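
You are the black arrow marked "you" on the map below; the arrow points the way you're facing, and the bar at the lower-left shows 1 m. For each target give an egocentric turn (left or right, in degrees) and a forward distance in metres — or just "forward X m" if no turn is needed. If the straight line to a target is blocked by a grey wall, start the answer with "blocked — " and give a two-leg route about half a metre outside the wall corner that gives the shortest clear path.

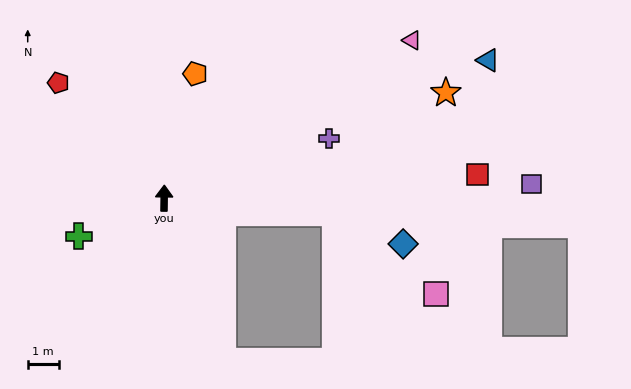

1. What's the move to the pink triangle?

turn right 57°, forward 9.4 m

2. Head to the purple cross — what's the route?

turn right 69°, forward 5.6 m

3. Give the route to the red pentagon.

turn left 43°, forward 5.0 m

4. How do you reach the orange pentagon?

turn right 13°, forward 4.1 m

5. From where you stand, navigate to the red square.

turn right 85°, forward 10.1 m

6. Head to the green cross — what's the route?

turn left 115°, forward 3.0 m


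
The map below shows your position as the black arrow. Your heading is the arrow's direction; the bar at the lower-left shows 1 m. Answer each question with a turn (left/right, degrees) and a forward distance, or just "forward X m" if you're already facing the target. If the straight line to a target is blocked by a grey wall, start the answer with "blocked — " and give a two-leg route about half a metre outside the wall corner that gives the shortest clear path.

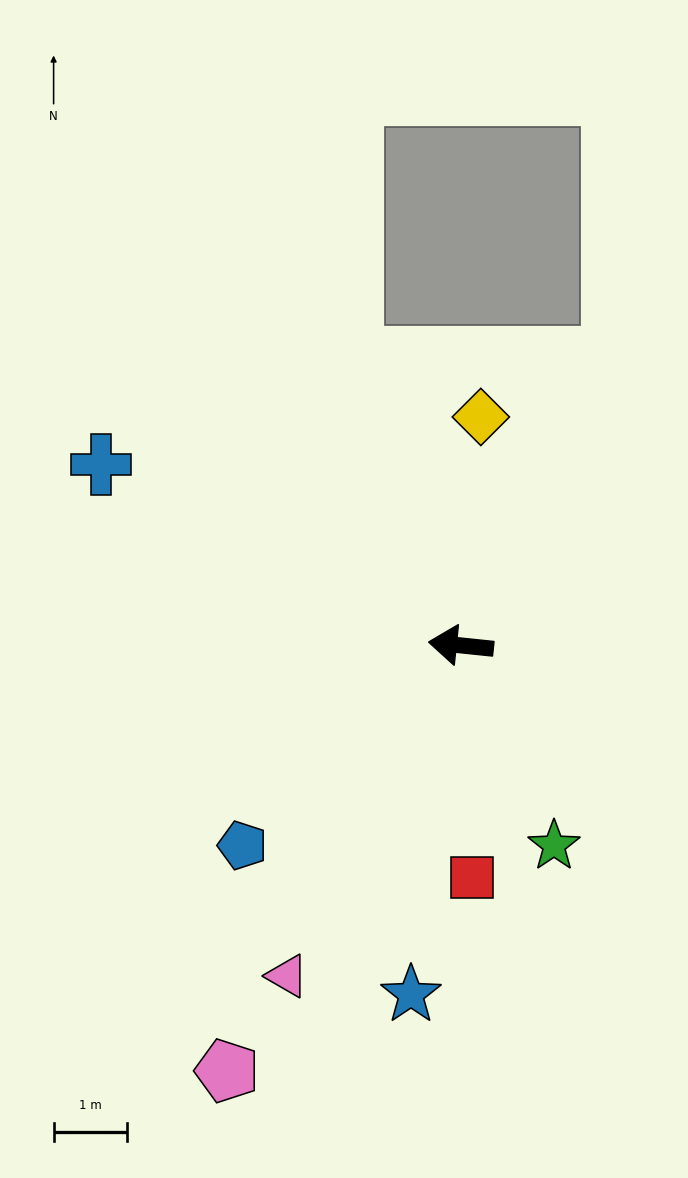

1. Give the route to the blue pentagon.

turn left 48°, forward 4.0 m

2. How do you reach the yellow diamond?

turn right 89°, forward 3.1 m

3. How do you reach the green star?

turn left 121°, forward 3.0 m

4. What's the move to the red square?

turn left 99°, forward 3.2 m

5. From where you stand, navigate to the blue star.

turn left 88°, forward 4.8 m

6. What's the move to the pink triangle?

turn left 68°, forward 5.1 m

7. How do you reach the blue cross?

turn right 21°, forward 5.5 m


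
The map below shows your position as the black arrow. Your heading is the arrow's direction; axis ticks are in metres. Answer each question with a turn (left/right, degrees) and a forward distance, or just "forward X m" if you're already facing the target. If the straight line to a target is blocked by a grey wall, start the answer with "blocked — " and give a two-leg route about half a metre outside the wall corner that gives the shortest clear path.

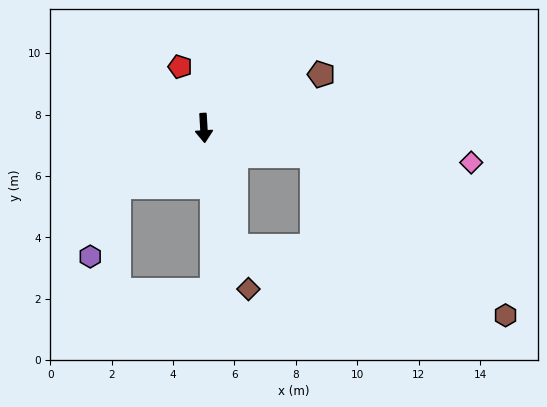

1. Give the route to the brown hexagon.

blocked — turn left 72°, forward 3.7 m, then turn right 25°, forward 8.2 m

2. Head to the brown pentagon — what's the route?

turn left 111°, forward 4.2 m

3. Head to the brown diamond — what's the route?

turn left 12°, forward 5.4 m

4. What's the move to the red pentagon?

turn right 162°, forward 2.1 m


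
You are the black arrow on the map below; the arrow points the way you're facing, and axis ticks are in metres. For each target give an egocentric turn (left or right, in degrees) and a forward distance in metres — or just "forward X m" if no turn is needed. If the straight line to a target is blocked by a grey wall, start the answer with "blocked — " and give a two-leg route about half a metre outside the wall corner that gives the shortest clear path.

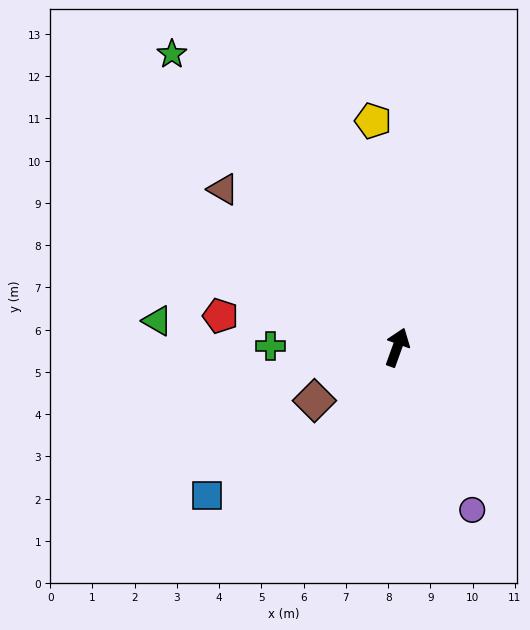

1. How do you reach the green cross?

turn left 109°, forward 3.0 m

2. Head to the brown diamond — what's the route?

turn left 143°, forward 2.3 m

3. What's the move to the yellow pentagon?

turn left 26°, forward 5.4 m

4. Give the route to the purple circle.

turn right 135°, forward 4.2 m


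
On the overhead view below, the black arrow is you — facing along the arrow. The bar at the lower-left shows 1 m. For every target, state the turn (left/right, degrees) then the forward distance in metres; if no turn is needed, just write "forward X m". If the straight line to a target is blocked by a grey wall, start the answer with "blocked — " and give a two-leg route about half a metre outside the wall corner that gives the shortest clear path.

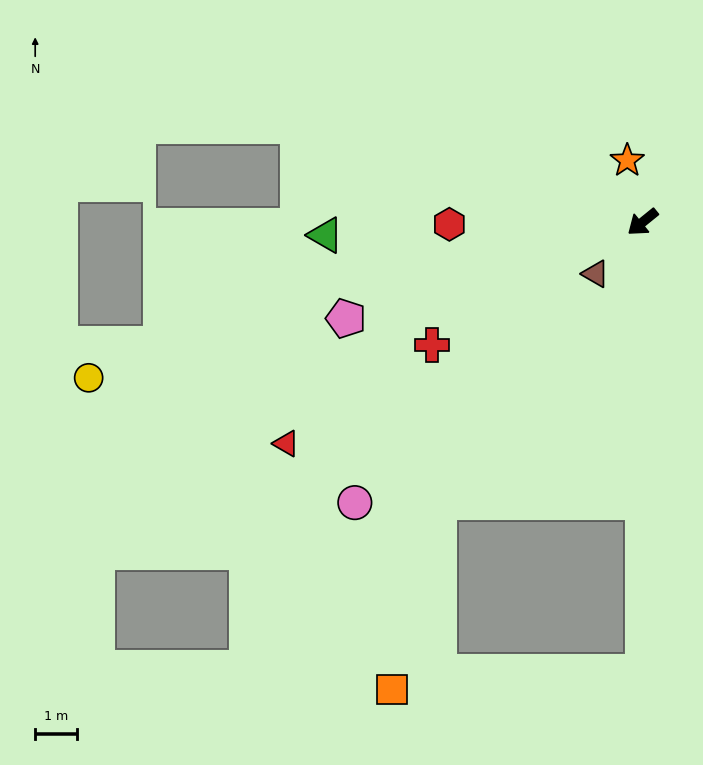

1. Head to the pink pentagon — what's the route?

turn right 21°, forward 7.5 m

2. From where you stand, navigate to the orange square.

blocked — turn left 51°, forward 10.8 m, then turn right 86°, forward 6.0 m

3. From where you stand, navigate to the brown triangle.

turn left 9°, forward 1.7 m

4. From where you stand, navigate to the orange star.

turn right 115°, forward 1.5 m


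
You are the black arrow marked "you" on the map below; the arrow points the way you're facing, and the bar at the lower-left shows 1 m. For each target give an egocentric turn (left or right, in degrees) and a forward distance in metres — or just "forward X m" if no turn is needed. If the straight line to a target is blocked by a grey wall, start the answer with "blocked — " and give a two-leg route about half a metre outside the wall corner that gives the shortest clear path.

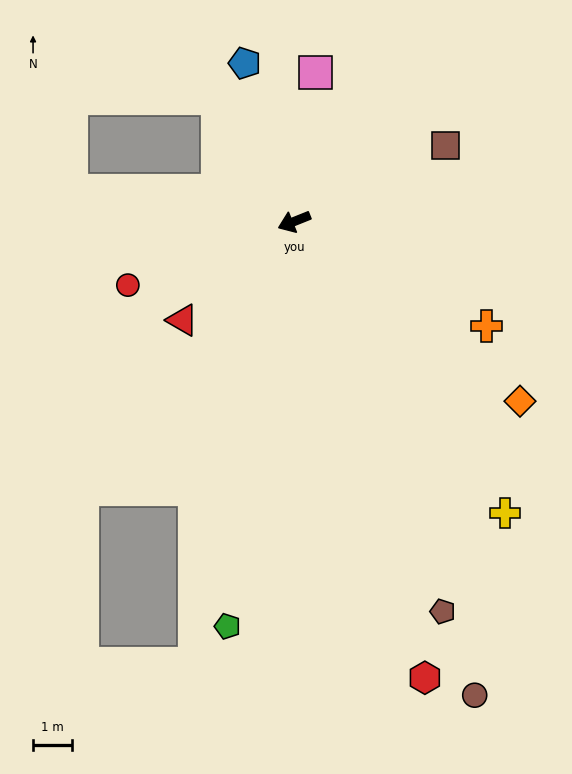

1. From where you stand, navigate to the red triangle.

turn left 20°, forward 3.8 m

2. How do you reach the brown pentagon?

turn left 89°, forward 10.6 m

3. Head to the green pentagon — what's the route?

turn left 59°, forward 10.4 m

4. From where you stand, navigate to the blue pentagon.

turn right 95°, forward 4.2 m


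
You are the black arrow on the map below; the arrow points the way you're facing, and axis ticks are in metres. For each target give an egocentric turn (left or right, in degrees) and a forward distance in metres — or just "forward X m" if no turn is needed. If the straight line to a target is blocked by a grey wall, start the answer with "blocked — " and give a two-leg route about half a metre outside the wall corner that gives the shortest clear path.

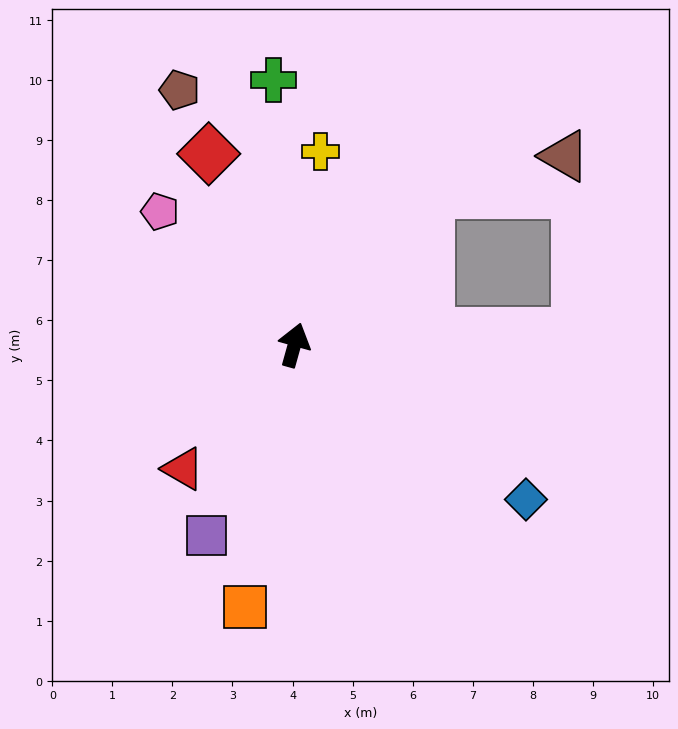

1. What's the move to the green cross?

turn left 20°, forward 4.4 m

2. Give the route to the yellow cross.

turn left 8°, forward 3.3 m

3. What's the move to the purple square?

turn left 171°, forward 3.5 m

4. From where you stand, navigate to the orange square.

turn right 175°, forward 4.4 m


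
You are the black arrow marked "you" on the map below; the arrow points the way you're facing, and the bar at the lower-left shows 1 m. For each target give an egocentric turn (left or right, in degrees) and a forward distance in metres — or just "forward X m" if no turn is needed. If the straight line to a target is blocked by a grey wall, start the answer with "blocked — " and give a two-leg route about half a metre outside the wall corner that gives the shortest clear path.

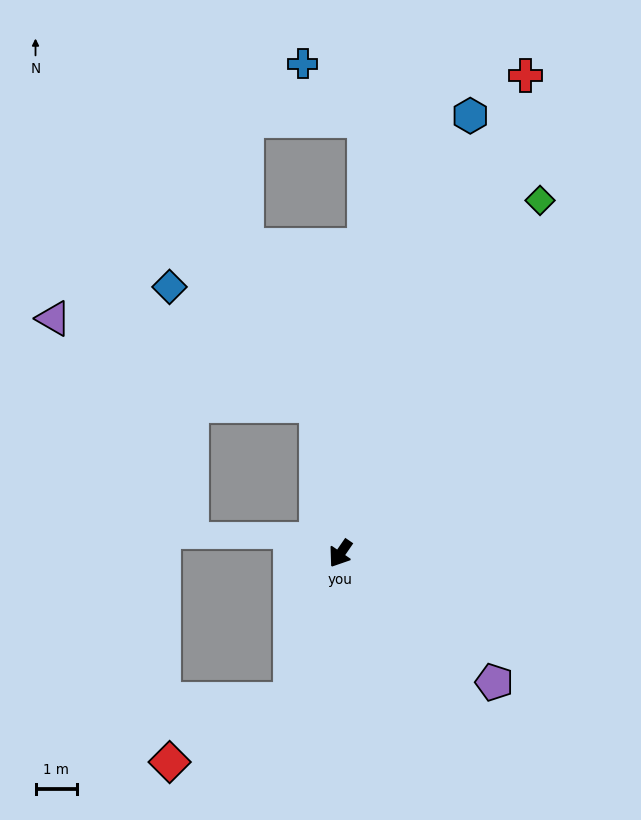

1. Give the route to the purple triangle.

blocked — turn right 136°, forward 3.6 m, then turn left 62°, forward 6.7 m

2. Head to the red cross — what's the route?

turn right 167°, forward 12.5 m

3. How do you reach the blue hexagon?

turn right 162°, forward 11.1 m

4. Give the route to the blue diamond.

blocked — turn right 136°, forward 3.6 m, then turn left 42°, forward 4.6 m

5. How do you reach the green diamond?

turn right 175°, forward 9.9 m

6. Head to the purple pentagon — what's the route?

turn left 85°, forward 4.9 m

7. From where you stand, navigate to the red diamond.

blocked — turn left 16°, forward 3.8 m, then turn right 44°, forward 3.3 m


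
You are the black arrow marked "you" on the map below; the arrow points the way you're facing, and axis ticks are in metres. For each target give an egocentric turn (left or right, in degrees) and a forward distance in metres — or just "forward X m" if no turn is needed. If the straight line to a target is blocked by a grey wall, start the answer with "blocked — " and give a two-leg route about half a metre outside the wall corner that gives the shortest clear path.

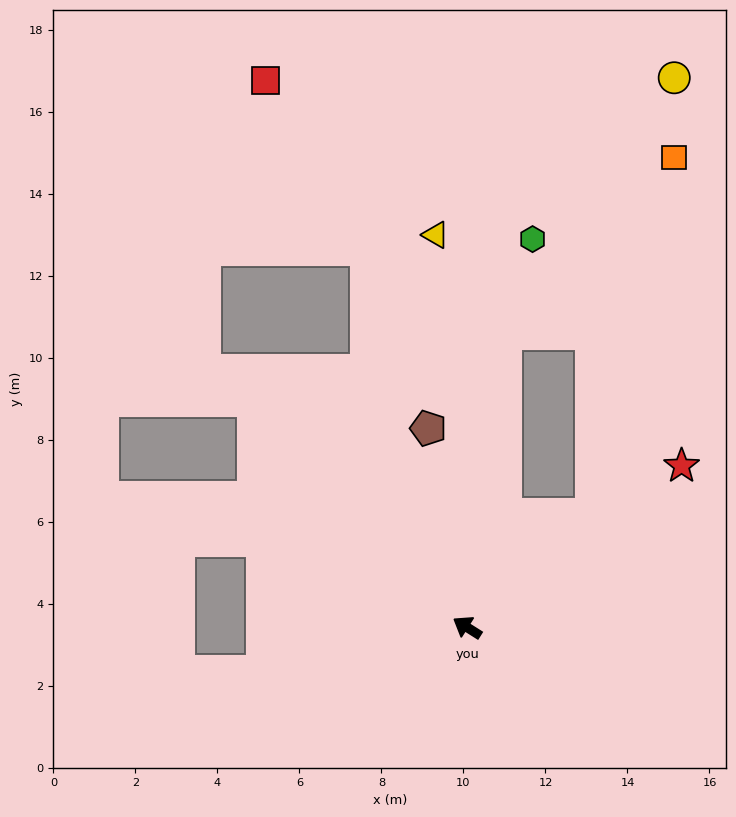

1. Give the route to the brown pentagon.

turn right 47°, forward 4.9 m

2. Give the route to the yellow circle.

blocked — turn right 65°, forward 7.2 m, then turn right 26°, forward 7.5 m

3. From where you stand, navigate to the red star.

turn right 111°, forward 6.5 m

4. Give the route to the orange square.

blocked — turn right 106°, forward 4.1 m, then turn left 36°, forward 9.0 m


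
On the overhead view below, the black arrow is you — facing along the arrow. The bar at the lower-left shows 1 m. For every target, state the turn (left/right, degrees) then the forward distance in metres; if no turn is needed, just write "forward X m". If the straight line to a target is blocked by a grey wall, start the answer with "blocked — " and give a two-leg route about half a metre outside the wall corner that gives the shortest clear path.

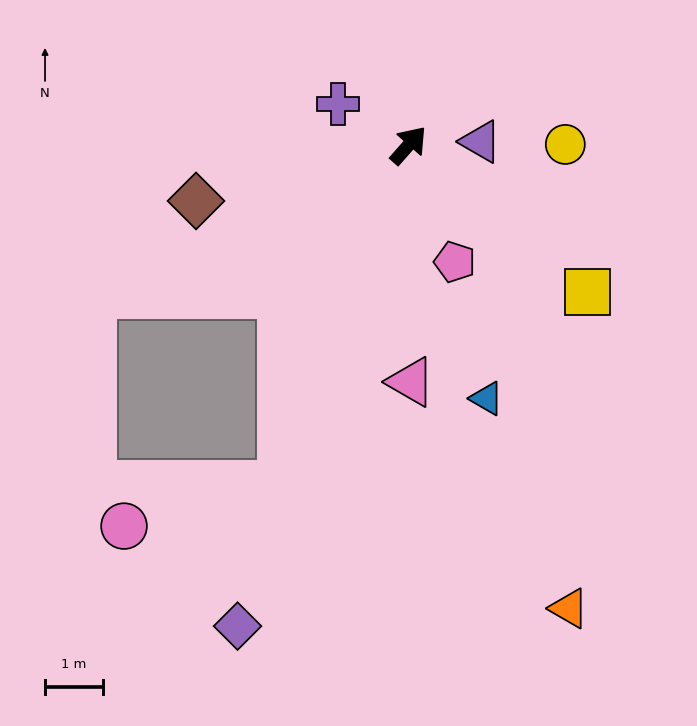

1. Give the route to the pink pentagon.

turn right 117°, forward 2.2 m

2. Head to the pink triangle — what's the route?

turn right 138°, forward 4.1 m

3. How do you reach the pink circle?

blocked — turn right 159°, forward 6.3 m, then turn right 55°, forward 2.8 m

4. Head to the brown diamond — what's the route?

turn left 146°, forward 3.8 m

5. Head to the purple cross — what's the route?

turn left 101°, forward 1.4 m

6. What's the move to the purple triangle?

turn right 46°, forward 1.3 m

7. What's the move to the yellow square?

turn right 88°, forward 4.0 m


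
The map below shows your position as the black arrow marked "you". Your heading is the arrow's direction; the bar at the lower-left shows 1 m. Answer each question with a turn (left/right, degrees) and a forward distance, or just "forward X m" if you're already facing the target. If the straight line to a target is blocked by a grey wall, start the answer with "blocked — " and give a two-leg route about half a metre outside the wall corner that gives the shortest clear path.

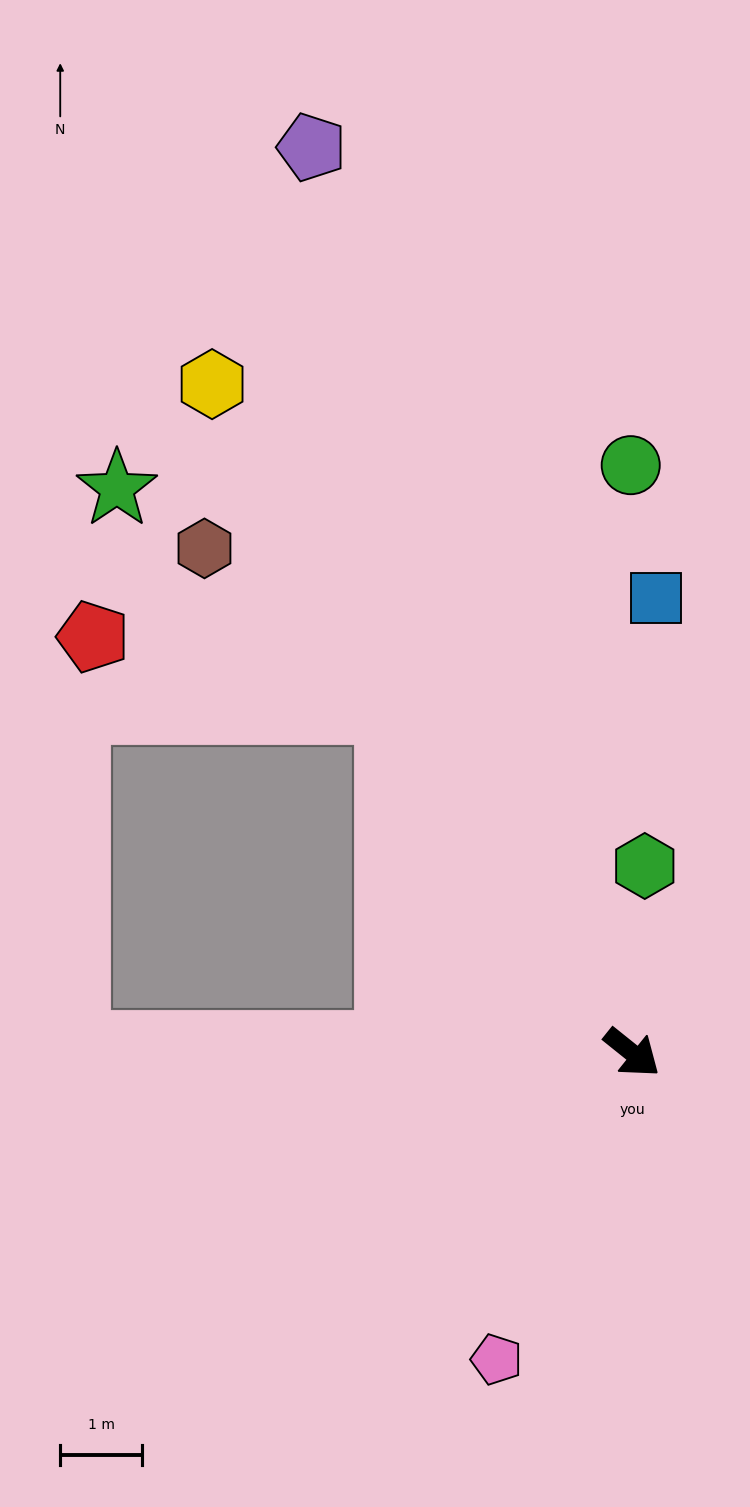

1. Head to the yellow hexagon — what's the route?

turn left 161°, forward 9.7 m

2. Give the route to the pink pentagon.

turn right 75°, forward 4.1 m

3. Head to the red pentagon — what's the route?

blocked — turn left 164°, forward 5.1 m, then turn left 41°, forward 3.7 m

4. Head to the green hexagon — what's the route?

turn left 125°, forward 2.3 m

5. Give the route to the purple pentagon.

turn left 148°, forward 11.8 m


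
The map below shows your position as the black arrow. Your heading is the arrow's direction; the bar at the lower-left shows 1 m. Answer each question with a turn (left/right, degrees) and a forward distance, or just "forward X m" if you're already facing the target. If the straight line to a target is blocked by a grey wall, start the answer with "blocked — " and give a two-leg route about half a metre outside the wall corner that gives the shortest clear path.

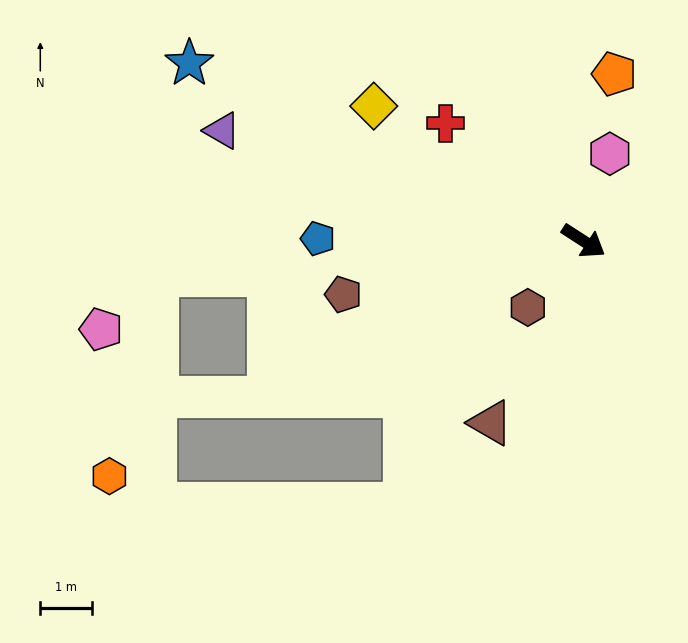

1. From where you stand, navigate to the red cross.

turn left 172°, forward 3.5 m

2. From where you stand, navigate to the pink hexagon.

turn left 106°, forward 1.8 m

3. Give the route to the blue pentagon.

turn right 148°, forward 5.1 m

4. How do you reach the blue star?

turn right 171°, forward 8.3 m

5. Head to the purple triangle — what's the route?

turn right 164°, forward 7.3 m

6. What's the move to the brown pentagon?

turn right 135°, forward 4.8 m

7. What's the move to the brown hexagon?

turn right 97°, forward 1.7 m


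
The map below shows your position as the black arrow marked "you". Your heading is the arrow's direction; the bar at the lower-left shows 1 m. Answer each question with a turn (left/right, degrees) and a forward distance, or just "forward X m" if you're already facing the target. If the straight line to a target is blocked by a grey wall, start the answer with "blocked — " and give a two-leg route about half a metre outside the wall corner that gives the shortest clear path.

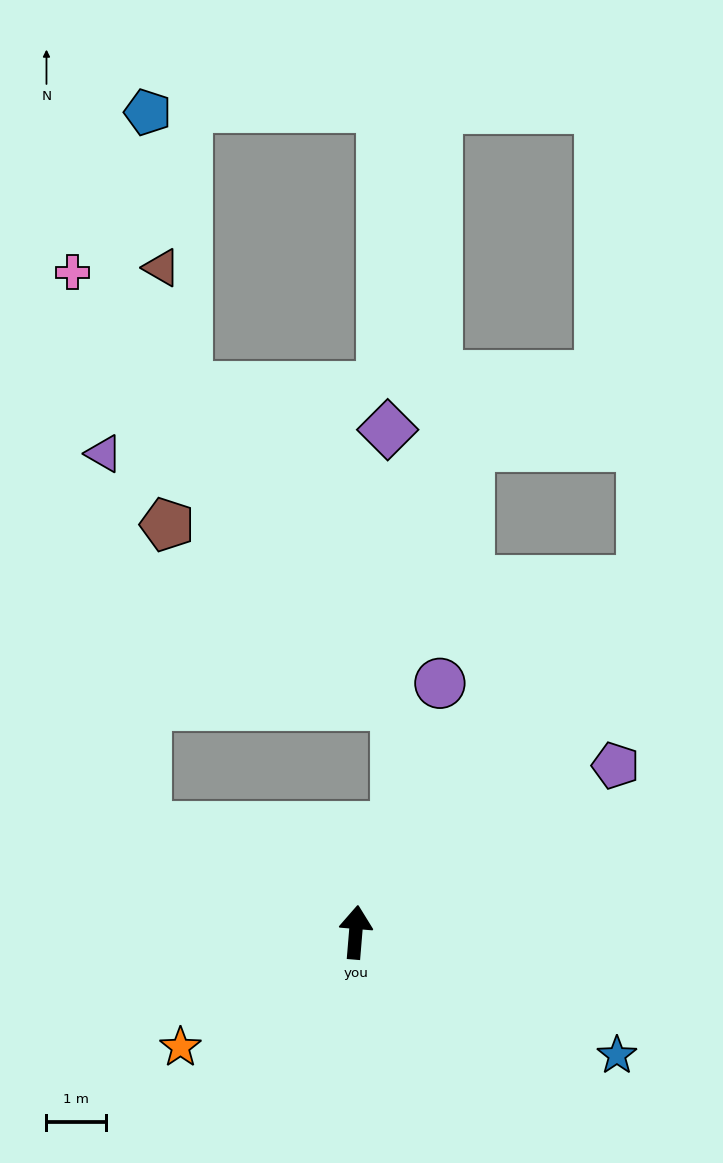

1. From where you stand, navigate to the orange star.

turn left 128°, forward 3.5 m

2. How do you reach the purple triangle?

blocked — turn left 68°, forward 3.9 m, then turn right 57°, forward 6.3 m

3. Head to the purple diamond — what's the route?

blocked — turn right 16°, forward 1.9 m, then turn left 22°, forward 6.7 m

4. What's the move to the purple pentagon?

turn right 53°, forward 5.2 m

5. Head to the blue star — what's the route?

turn right 110°, forward 4.9 m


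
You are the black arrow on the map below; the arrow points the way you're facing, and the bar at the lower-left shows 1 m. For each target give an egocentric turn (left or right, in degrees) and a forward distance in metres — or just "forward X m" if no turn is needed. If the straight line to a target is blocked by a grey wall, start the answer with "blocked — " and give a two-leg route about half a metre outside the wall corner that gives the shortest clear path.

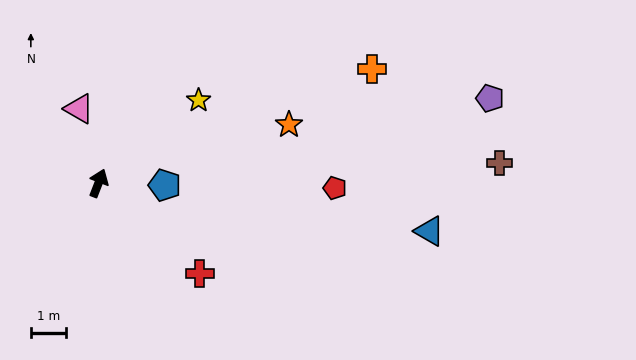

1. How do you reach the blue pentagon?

turn right 71°, forward 1.9 m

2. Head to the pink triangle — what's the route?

turn left 36°, forward 2.2 m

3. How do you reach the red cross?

turn right 111°, forward 3.8 m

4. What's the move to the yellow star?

turn right 29°, forward 3.7 m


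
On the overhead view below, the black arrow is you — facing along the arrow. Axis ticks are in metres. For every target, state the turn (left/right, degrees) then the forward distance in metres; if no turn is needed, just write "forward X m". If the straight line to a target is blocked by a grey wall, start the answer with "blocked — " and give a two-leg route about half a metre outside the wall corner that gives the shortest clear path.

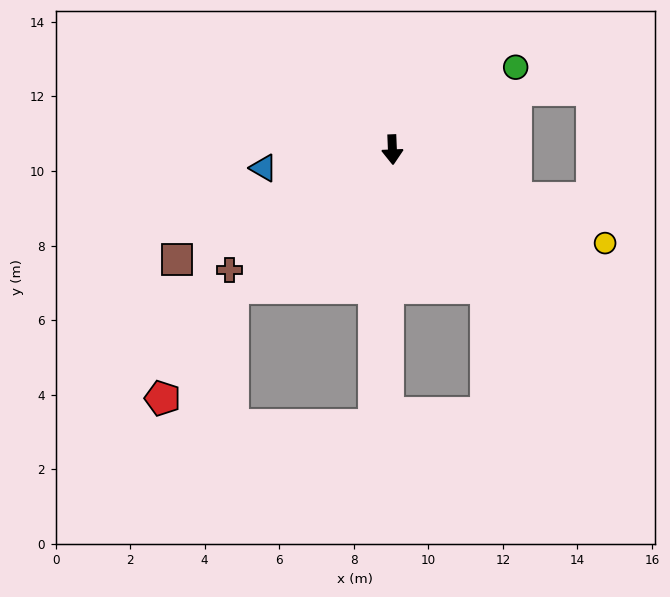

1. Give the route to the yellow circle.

turn left 64°, forward 6.2 m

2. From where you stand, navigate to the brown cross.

turn right 56°, forward 5.4 m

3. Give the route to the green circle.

turn left 121°, forward 4.0 m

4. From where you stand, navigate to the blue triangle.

turn right 84°, forward 3.5 m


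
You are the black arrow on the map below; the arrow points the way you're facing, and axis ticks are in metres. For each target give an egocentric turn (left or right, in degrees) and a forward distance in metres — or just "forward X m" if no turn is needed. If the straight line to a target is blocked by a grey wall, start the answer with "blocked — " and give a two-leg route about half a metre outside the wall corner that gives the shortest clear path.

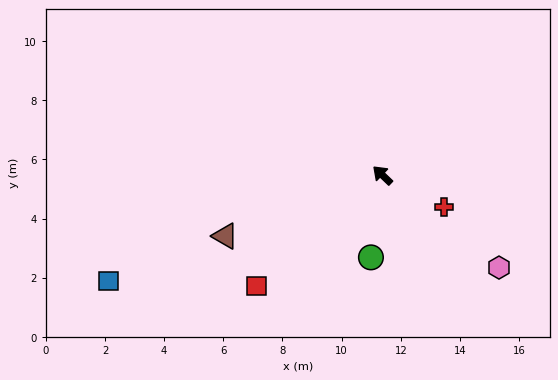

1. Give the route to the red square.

turn left 85°, forward 5.7 m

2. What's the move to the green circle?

turn left 126°, forward 2.8 m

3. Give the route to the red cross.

turn right 163°, forward 2.3 m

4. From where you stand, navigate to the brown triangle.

turn left 65°, forward 5.7 m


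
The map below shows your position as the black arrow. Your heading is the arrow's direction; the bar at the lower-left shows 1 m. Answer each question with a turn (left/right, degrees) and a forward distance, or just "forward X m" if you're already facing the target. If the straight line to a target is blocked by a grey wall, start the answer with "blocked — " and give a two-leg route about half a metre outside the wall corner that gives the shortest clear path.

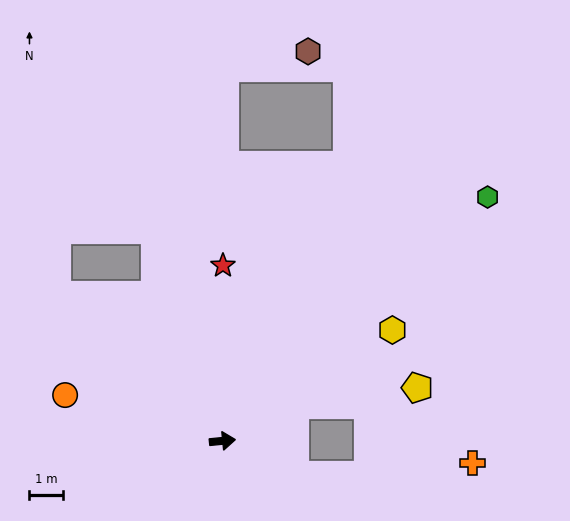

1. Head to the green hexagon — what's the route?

turn left 37°, forward 10.7 m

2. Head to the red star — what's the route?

turn left 84°, forward 5.2 m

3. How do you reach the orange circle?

turn left 158°, forward 4.9 m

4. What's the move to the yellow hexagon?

turn left 27°, forward 6.0 m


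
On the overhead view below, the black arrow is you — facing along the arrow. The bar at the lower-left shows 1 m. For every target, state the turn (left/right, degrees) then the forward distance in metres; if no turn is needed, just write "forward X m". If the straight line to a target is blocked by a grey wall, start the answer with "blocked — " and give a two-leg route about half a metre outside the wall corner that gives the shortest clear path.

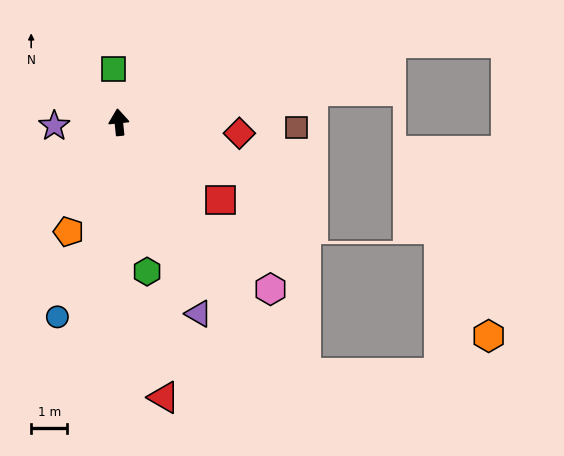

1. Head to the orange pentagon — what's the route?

turn left 149°, forward 3.3 m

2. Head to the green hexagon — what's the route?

turn right 175°, forward 4.2 m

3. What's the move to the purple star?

turn left 87°, forward 1.8 m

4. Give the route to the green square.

forward 1.5 m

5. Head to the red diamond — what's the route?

turn right 101°, forward 3.4 m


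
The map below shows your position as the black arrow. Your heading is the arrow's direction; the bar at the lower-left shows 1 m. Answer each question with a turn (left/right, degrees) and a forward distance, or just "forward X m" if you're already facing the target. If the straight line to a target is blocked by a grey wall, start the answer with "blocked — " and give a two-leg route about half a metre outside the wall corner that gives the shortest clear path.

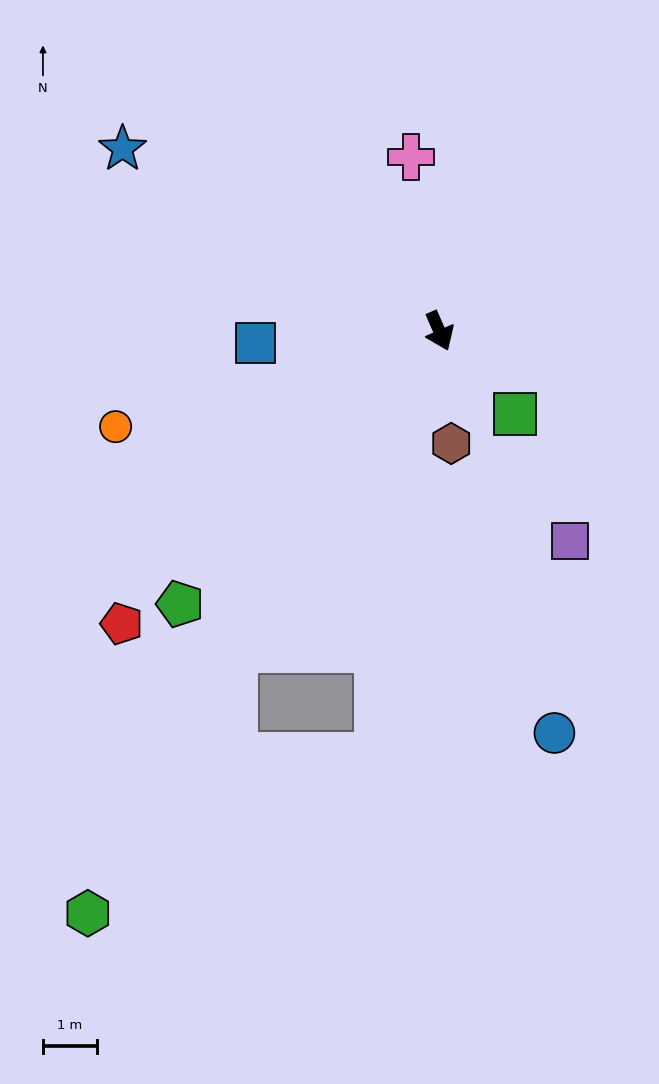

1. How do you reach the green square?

turn left 19°, forward 2.1 m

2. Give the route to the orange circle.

turn right 97°, forward 6.2 m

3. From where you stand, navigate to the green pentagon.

turn right 67°, forward 6.9 m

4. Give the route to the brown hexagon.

turn right 17°, forward 2.1 m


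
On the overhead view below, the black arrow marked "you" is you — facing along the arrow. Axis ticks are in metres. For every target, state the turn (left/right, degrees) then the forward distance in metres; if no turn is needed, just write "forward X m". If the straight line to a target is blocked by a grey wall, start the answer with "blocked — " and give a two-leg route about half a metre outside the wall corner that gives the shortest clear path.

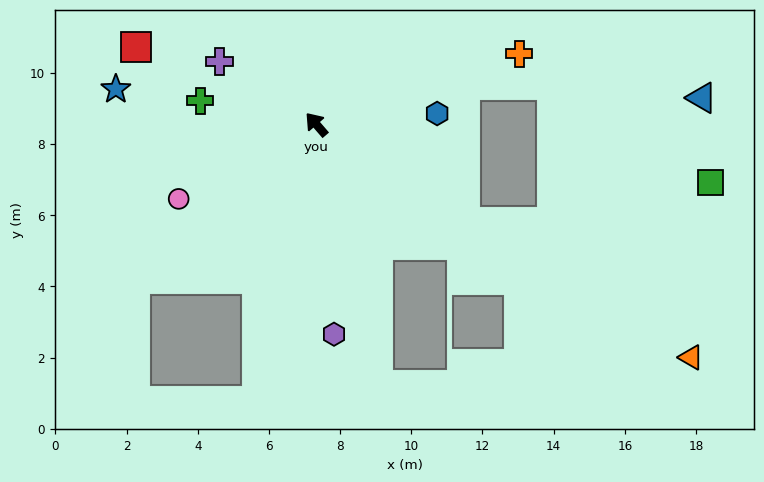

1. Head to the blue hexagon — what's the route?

turn right 126°, forward 3.4 m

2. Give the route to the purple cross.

turn left 16°, forward 3.2 m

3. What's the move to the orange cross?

turn right 112°, forward 6.0 m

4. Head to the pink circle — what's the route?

turn left 78°, forward 4.4 m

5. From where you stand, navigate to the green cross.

turn left 38°, forward 3.3 m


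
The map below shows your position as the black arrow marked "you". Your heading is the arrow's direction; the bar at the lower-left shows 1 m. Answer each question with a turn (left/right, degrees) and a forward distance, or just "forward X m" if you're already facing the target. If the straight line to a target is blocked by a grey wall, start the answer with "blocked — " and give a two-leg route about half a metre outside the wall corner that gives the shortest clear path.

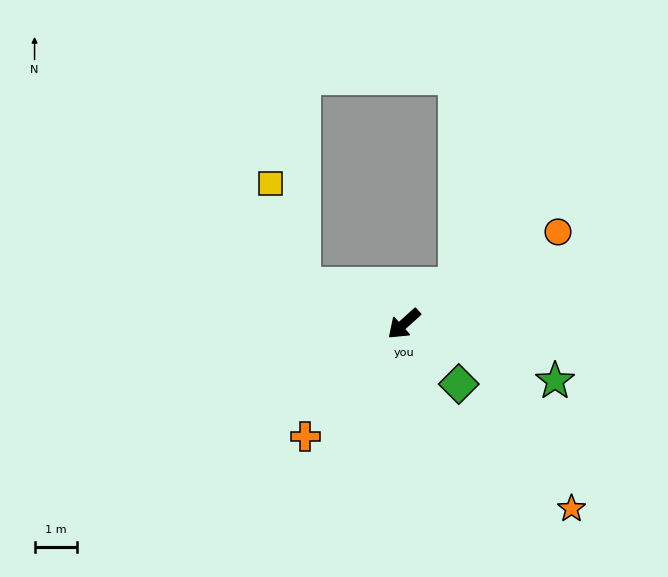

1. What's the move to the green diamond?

turn left 90°, forward 1.9 m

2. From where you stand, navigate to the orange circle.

turn left 169°, forward 4.2 m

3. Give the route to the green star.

turn left 117°, forward 3.8 m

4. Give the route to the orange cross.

turn left 7°, forward 3.5 m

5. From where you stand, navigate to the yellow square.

blocked — turn right 63°, forward 2.5 m, then turn right 51°, forward 2.5 m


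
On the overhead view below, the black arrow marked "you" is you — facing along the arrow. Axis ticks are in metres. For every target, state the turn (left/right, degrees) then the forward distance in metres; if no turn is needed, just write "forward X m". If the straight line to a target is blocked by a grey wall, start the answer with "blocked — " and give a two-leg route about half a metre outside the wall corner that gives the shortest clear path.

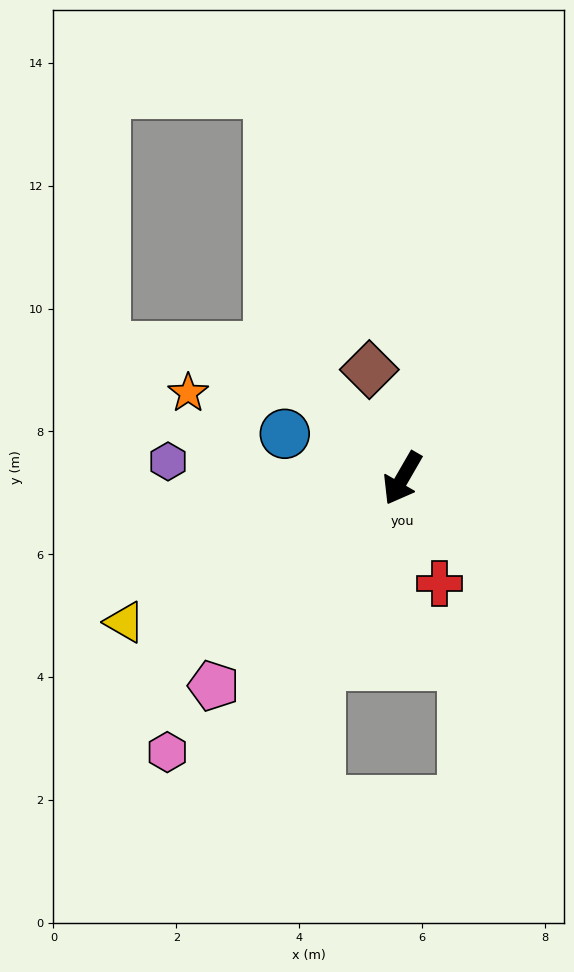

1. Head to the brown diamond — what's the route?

turn right 133°, forward 1.8 m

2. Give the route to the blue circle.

turn right 81°, forward 2.0 m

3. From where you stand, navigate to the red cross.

turn left 50°, forward 1.8 m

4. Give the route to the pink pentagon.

turn right 12°, forward 4.6 m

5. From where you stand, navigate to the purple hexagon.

turn right 64°, forward 3.8 m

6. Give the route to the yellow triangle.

turn right 33°, forward 5.1 m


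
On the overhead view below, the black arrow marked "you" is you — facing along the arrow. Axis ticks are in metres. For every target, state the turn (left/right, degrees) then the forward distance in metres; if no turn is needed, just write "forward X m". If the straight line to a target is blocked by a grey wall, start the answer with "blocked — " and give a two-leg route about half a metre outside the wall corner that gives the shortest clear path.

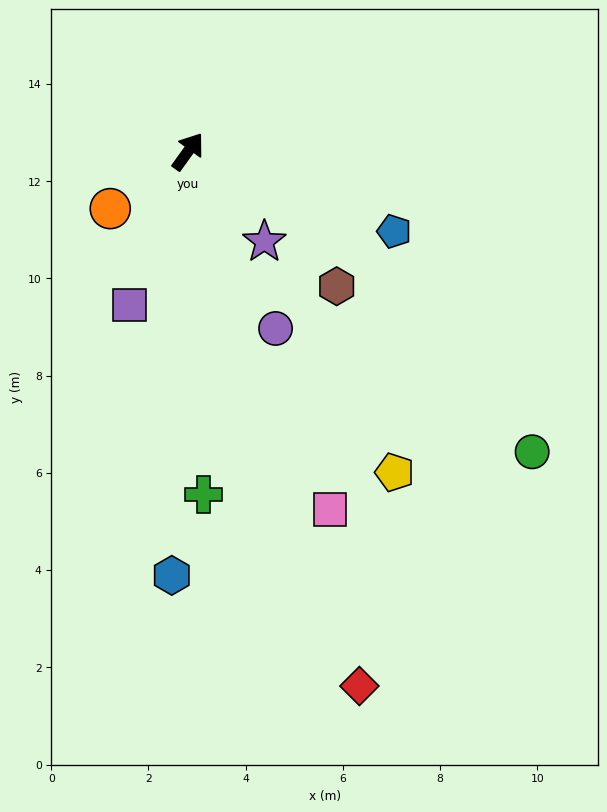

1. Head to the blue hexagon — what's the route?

turn right 146°, forward 8.7 m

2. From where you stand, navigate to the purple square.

turn right 165°, forward 3.4 m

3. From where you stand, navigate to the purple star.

turn right 104°, forward 2.4 m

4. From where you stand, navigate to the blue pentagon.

turn right 75°, forward 4.5 m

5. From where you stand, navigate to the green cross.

turn right 142°, forward 7.1 m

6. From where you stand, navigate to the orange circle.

turn left 162°, forward 2.0 m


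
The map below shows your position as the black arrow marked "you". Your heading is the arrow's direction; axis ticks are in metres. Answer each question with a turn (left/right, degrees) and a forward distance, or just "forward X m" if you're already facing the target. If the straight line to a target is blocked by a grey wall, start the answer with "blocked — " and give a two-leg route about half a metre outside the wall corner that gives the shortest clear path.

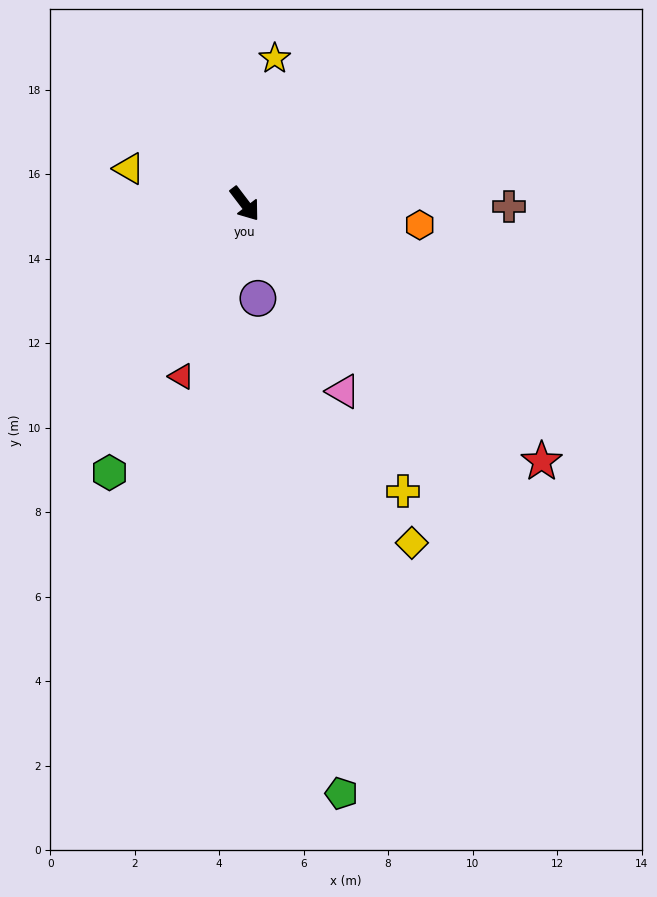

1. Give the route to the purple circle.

turn right 29°, forward 2.3 m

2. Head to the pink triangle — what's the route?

turn right 10°, forward 5.0 m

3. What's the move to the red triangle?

turn right 57°, forward 4.4 m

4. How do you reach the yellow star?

turn left 131°, forward 3.5 m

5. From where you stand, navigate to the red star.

turn left 12°, forward 9.3 m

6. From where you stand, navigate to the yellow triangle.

turn right 144°, forward 2.9 m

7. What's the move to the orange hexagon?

turn left 46°, forward 4.2 m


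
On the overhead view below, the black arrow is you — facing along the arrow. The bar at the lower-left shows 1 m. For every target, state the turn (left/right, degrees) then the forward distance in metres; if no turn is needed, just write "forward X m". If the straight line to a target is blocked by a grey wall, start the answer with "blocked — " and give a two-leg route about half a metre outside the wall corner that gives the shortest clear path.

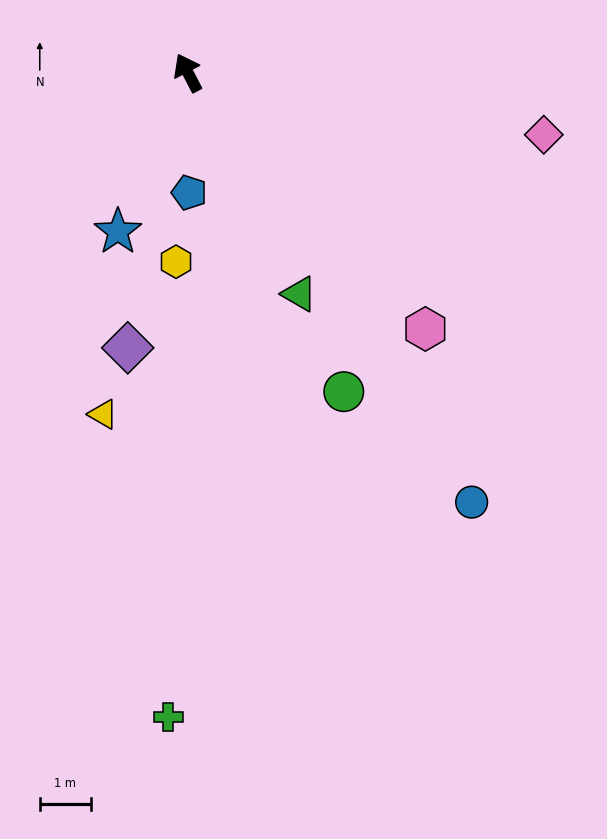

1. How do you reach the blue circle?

turn right 174°, forward 10.1 m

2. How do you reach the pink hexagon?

turn right 165°, forward 6.9 m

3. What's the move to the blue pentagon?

turn left 153°, forward 2.4 m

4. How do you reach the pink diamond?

turn right 127°, forward 7.1 m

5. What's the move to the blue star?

turn left 129°, forward 3.4 m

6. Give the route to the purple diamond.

turn left 140°, forward 5.5 m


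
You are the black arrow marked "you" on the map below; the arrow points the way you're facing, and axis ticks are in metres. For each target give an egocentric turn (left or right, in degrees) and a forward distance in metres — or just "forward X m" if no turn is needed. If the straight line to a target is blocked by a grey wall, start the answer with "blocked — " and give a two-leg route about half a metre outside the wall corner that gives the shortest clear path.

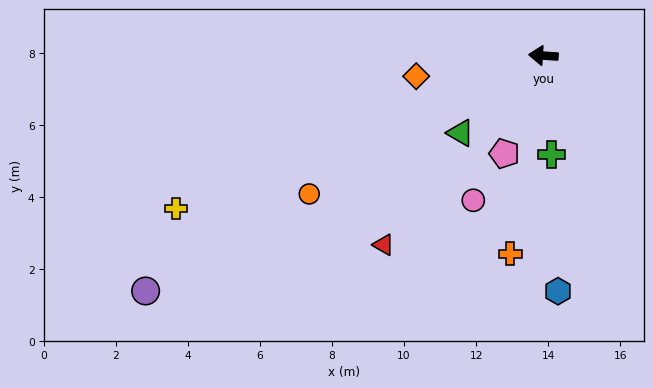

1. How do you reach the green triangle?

turn left 47°, forward 3.1 m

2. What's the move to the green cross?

turn left 99°, forward 2.8 m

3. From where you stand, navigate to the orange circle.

turn left 34°, forward 7.6 m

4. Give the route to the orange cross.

turn left 84°, forward 5.6 m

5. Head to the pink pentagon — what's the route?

turn left 72°, forward 2.9 m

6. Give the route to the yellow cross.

turn left 26°, forward 11.1 m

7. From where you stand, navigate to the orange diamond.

turn left 13°, forward 3.6 m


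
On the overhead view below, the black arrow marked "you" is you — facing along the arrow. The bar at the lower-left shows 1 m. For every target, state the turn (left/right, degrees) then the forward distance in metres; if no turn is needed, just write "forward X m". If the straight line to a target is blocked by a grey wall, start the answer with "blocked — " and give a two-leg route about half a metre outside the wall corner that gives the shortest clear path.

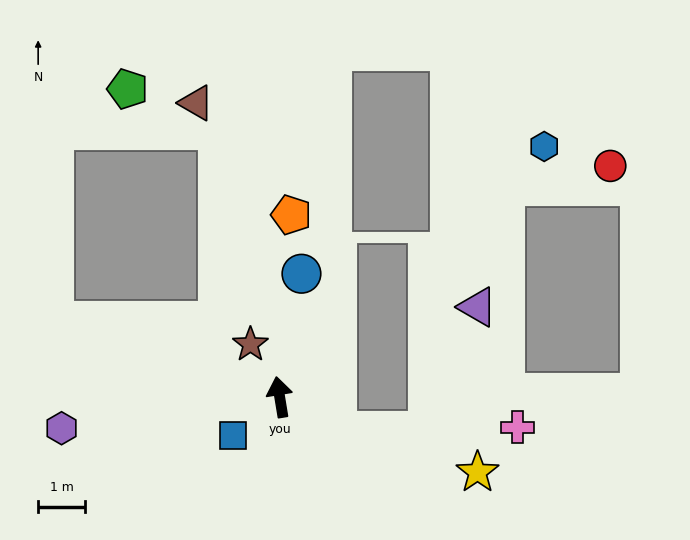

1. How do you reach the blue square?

turn left 120°, forward 1.3 m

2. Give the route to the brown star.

turn left 20°, forward 1.3 m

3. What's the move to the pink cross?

blocked — turn right 130°, forward 1.4 m, then turn left 32°, forward 3.8 m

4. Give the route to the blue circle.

turn right 19°, forward 2.7 m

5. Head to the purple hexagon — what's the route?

turn left 89°, forward 4.7 m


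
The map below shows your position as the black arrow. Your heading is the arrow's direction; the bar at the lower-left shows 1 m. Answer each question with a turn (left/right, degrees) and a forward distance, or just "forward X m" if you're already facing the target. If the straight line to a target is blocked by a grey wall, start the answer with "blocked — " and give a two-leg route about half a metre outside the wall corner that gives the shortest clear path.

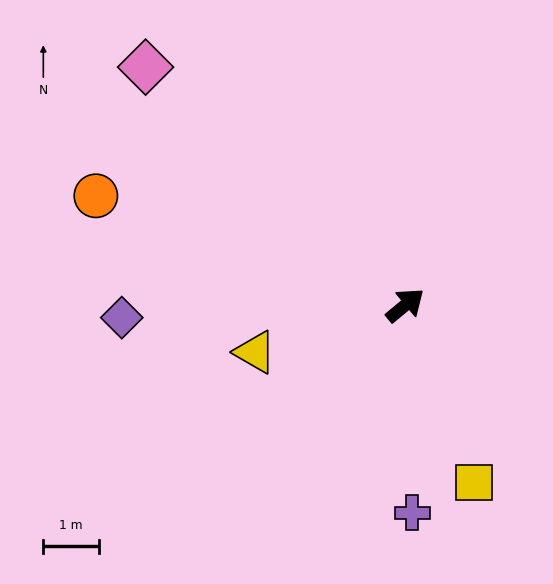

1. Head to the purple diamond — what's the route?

turn left 143°, forward 5.1 m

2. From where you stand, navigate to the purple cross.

turn right 128°, forward 3.7 m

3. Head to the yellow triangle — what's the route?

turn left 158°, forward 2.8 m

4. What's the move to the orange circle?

turn left 121°, forward 5.9 m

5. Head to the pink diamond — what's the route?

turn left 98°, forward 6.3 m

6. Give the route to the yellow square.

turn right 108°, forward 3.4 m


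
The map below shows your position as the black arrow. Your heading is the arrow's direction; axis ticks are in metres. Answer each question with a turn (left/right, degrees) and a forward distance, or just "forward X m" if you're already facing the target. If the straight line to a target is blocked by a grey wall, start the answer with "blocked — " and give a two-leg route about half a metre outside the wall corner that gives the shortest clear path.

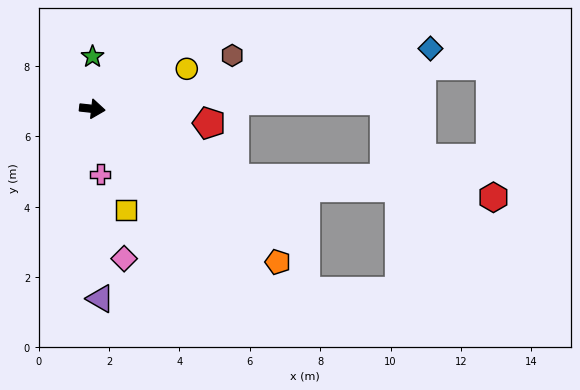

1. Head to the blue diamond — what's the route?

turn left 16°, forward 9.8 m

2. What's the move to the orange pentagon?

turn right 33°, forward 6.8 m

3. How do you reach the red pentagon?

forward 3.3 m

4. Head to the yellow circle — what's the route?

turn left 29°, forward 2.9 m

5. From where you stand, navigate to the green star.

turn left 96°, forward 1.5 m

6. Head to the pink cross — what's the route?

turn right 77°, forward 1.9 m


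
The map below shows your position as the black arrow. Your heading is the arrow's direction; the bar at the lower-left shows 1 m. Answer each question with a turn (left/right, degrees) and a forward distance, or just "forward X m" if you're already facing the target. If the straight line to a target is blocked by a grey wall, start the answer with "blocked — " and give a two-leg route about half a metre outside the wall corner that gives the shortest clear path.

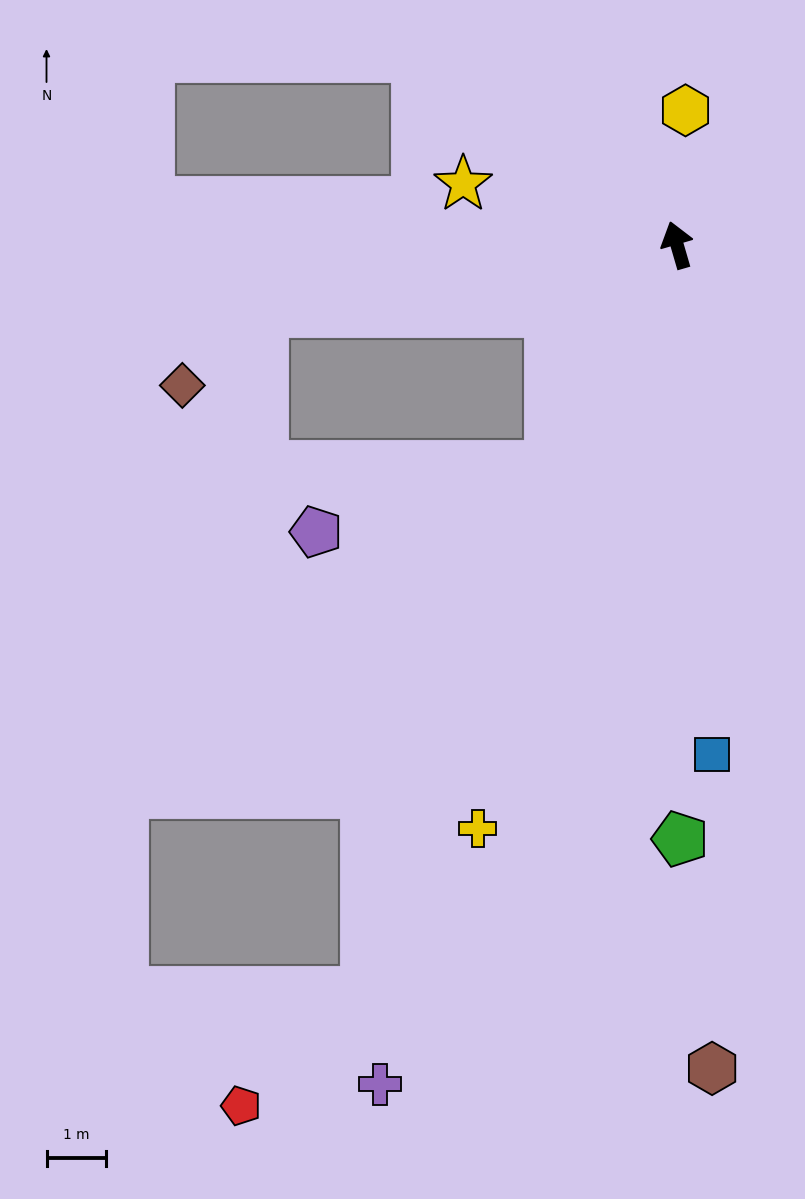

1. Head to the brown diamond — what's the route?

blocked — turn left 83°, forward 7.1 m, then turn left 33°, forward 1.8 m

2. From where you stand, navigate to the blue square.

turn left 168°, forward 8.6 m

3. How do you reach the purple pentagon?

blocked — turn left 134°, forward 4.3 m, then turn right 44°, forward 4.1 m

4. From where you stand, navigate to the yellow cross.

turn left 145°, forward 10.4 m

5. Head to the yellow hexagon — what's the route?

turn right 20°, forward 2.3 m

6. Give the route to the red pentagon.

blocked — turn left 141°, forward 13.7 m, then turn right 25°, forward 2.9 m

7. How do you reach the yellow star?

turn left 58°, forward 3.8 m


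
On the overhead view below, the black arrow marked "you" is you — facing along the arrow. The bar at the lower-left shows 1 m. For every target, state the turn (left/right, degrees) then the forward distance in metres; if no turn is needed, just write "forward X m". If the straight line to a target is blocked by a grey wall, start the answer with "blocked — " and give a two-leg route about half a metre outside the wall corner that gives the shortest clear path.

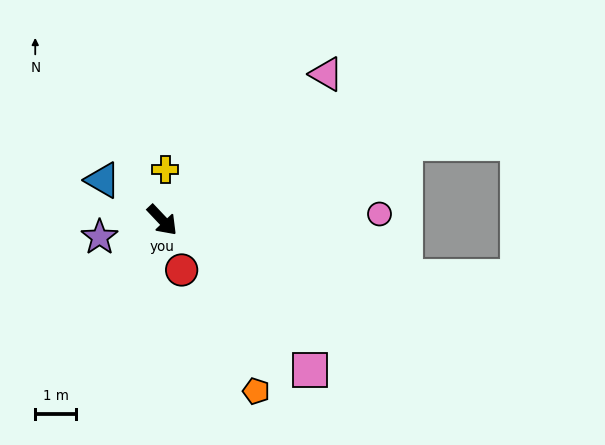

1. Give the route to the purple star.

turn right 118°, forward 1.6 m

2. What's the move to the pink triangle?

turn left 88°, forward 5.4 m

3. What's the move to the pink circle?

turn left 48°, forward 5.3 m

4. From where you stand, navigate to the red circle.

turn right 22°, forward 1.3 m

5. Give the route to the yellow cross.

turn left 133°, forward 1.2 m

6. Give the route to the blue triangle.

turn right 167°, forward 1.8 m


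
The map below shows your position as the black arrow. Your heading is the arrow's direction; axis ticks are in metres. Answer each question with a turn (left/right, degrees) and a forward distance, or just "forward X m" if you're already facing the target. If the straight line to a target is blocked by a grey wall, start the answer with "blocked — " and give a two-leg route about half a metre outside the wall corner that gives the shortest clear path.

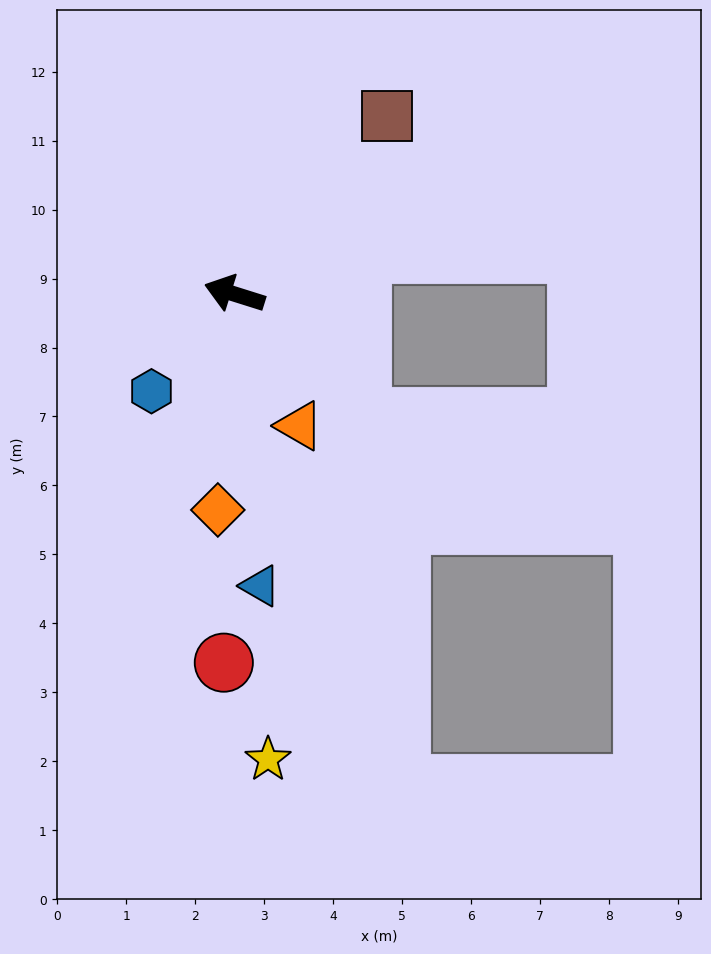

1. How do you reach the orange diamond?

turn left 103°, forward 3.1 m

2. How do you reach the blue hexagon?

turn left 67°, forward 1.9 m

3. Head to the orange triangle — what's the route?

turn left 134°, forward 2.1 m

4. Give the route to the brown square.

turn right 113°, forward 3.4 m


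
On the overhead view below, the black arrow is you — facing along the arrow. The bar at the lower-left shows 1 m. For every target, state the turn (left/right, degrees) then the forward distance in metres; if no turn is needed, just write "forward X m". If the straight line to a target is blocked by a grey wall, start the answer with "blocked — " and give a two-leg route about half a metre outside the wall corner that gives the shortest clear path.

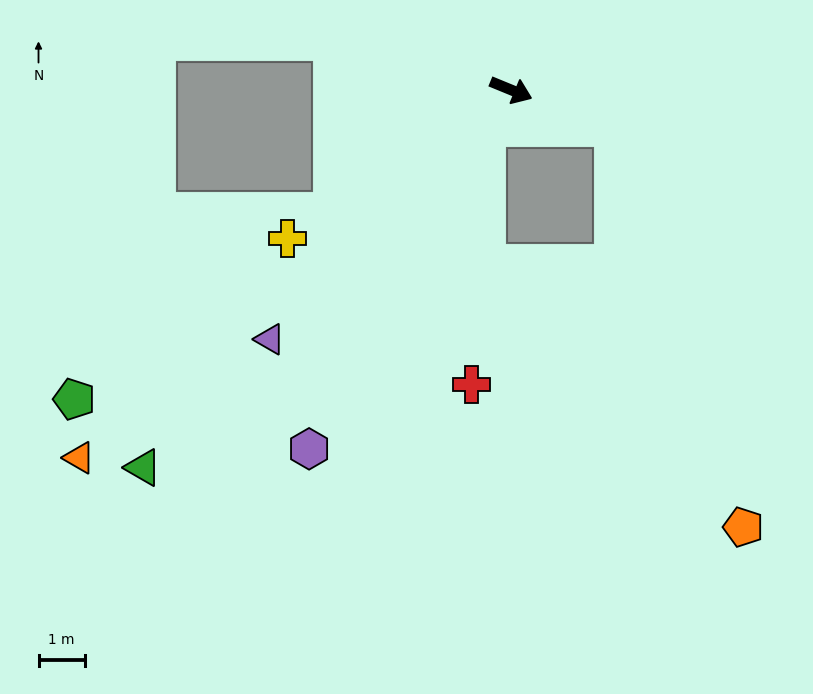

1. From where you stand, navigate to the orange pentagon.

blocked — turn left 2°, forward 2.4 m, then turn right 52°, forward 9.1 m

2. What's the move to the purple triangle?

turn right 112°, forward 7.5 m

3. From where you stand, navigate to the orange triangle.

turn right 117°, forward 12.3 m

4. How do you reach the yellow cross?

turn right 124°, forward 5.8 m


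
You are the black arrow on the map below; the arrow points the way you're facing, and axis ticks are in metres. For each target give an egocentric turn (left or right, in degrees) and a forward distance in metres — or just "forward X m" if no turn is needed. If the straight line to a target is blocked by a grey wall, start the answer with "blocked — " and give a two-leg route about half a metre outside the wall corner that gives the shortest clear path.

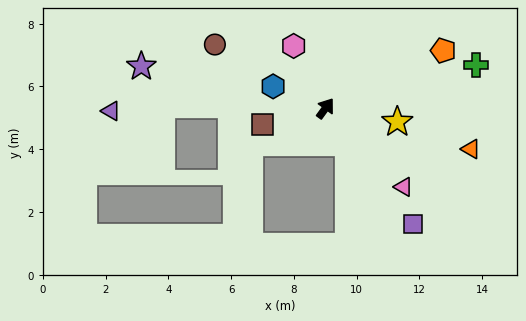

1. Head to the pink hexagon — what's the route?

turn left 63°, forward 2.2 m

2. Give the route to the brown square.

turn left 141°, forward 2.1 m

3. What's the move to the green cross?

turn right 38°, forward 5.0 m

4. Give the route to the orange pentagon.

turn right 28°, forward 4.2 m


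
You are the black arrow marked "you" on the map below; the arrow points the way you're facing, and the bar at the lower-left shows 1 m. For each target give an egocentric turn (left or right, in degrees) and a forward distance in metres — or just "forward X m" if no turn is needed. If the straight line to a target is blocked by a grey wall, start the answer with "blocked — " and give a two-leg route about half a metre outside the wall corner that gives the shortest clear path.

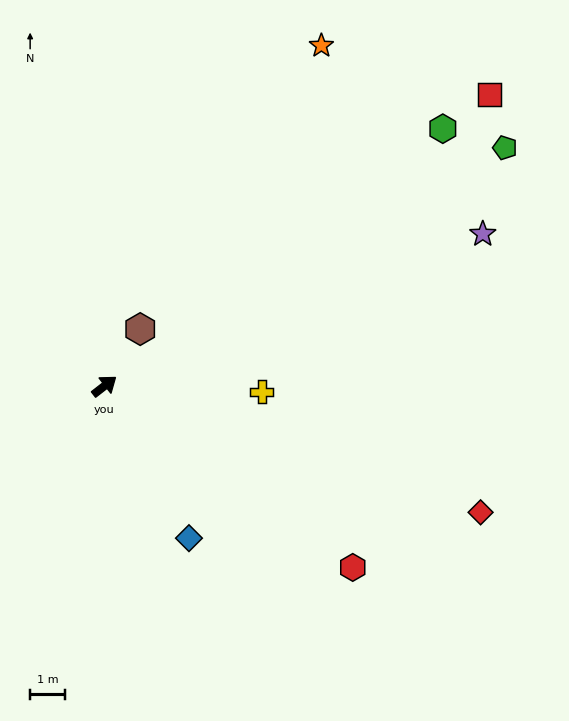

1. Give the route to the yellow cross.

turn right 40°, forward 4.5 m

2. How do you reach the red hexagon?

turn right 74°, forward 8.7 m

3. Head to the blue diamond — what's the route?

turn right 99°, forward 4.9 m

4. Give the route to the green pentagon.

turn right 7°, forward 13.2 m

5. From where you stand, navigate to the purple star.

turn right 16°, forward 11.6 m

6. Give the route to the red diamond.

turn right 56°, forward 11.3 m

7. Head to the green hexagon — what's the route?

forward 12.1 m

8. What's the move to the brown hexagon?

turn left 20°, forward 1.9 m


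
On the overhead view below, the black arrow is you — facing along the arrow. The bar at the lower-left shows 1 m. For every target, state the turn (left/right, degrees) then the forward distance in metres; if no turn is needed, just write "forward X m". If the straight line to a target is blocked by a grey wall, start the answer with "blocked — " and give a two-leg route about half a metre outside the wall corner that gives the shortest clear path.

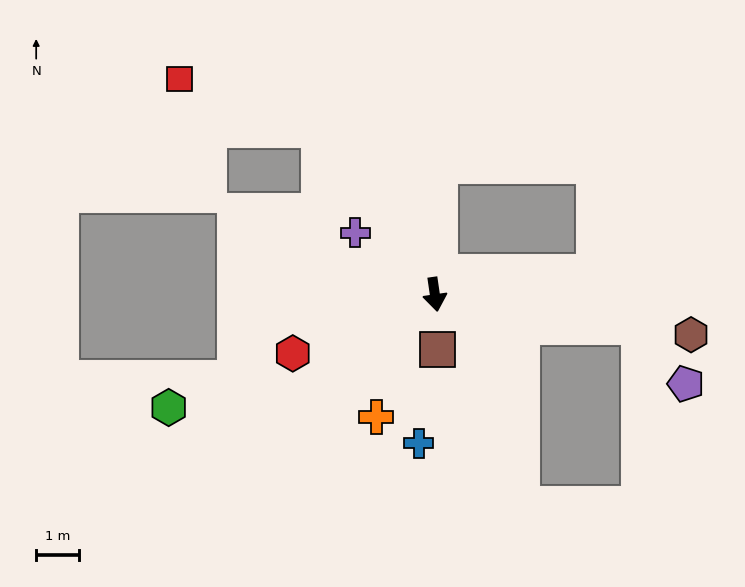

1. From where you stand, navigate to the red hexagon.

turn right 76°, forward 3.6 m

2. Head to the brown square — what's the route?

turn right 5°, forward 1.3 m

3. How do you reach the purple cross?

turn right 136°, forward 2.4 m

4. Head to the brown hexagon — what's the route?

turn left 73°, forward 6.1 m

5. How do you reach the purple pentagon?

blocked — turn left 73°, forward 4.8 m, then turn right 42°, forward 1.7 m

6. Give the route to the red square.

blocked — turn right 153°, forward 4.7 m, then turn left 35°, forward 3.5 m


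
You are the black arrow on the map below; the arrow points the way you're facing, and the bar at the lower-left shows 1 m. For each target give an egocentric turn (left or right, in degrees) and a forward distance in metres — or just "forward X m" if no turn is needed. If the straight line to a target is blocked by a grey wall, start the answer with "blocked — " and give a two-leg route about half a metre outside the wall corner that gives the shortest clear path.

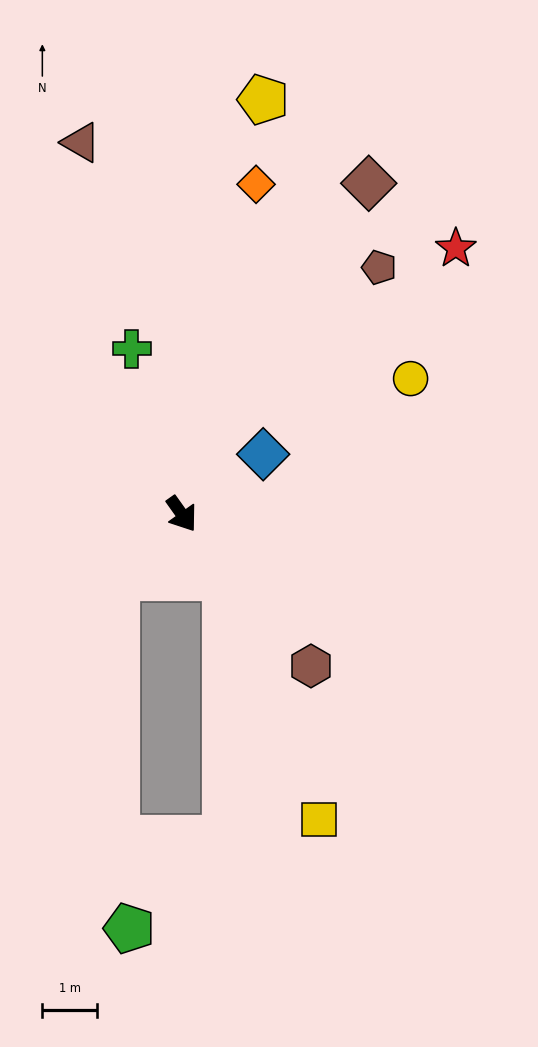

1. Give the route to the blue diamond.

turn left 91°, forward 1.8 m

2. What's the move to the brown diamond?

turn left 115°, forward 6.9 m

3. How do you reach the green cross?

turn left 161°, forward 3.1 m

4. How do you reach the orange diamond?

turn left 132°, forward 6.1 m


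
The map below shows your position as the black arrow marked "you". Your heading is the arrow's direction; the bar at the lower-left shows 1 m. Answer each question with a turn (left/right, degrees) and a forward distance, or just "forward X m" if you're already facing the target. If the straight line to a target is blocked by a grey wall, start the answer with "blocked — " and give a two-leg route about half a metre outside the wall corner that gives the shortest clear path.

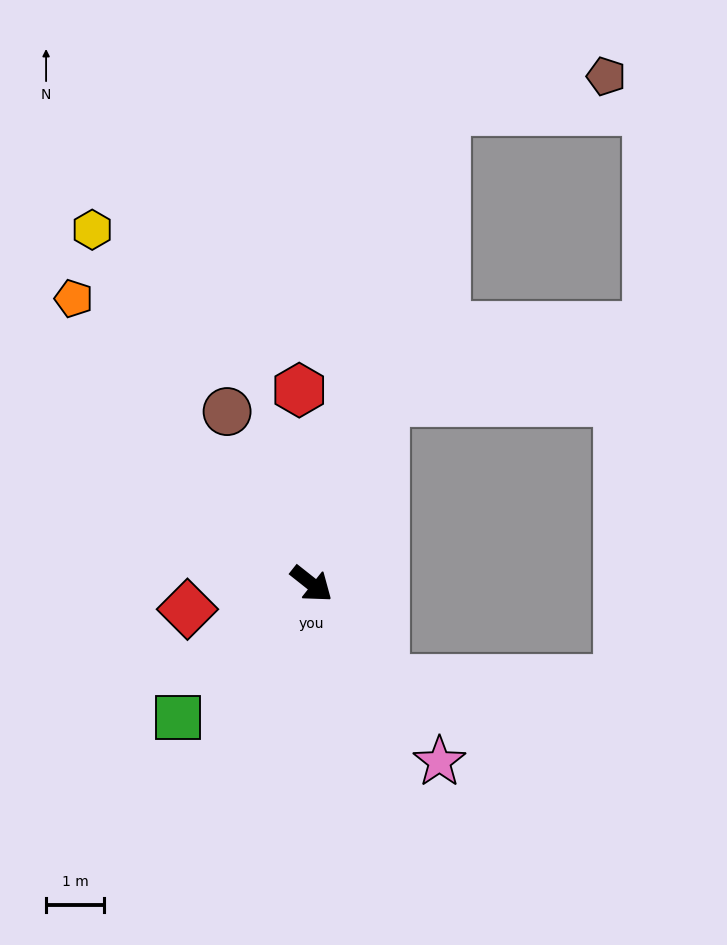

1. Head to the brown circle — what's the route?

turn left 154°, forward 3.3 m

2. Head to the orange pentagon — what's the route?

turn left 168°, forward 6.4 m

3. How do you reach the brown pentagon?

blocked — turn left 113°, forward 8.4 m, then turn right 62°, forward 2.8 m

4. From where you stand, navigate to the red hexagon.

turn left 132°, forward 3.3 m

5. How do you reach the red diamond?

turn right 130°, forward 2.2 m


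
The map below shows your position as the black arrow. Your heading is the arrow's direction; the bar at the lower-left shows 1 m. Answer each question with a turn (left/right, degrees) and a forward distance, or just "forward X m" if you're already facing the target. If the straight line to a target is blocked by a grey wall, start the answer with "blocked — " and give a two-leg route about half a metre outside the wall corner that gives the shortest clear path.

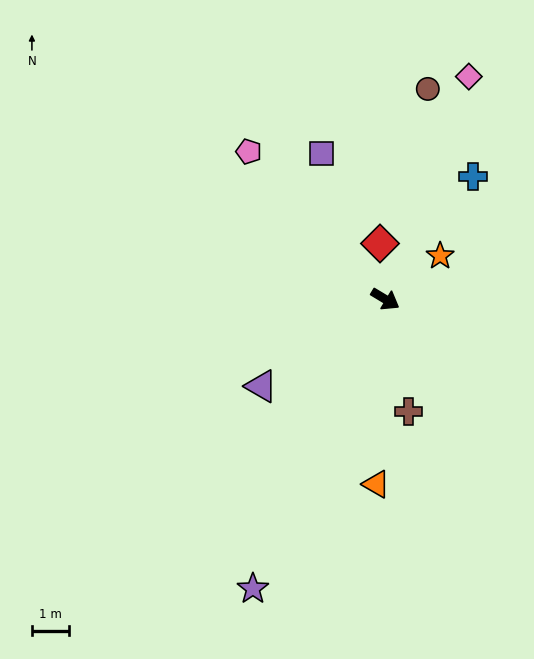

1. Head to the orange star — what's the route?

turn left 69°, forward 1.9 m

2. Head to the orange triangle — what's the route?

turn right 62°, forward 5.0 m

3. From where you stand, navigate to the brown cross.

turn right 47°, forward 3.1 m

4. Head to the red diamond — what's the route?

turn left 126°, forward 1.5 m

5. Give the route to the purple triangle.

turn right 114°, forward 4.1 m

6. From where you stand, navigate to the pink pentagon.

turn left 164°, forward 5.4 m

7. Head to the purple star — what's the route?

turn right 84°, forward 8.5 m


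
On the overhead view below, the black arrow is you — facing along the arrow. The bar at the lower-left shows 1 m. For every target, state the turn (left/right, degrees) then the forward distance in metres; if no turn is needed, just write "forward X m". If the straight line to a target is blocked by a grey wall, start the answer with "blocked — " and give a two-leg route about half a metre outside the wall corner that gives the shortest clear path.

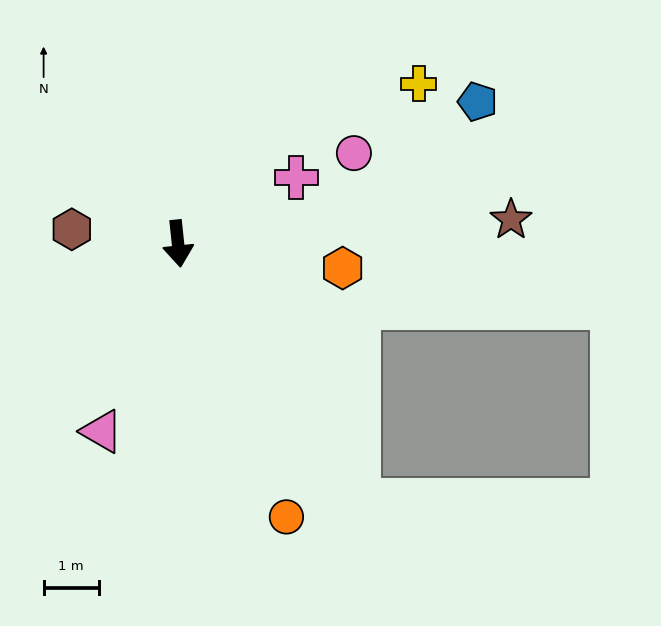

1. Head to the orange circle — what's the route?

turn left 16°, forward 5.3 m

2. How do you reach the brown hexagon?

turn right 104°, forward 1.9 m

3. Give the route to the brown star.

turn left 88°, forward 6.1 m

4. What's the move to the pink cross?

turn left 113°, forward 2.5 m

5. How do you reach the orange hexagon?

turn left 76°, forward 3.0 m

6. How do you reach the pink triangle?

turn right 28°, forward 3.7 m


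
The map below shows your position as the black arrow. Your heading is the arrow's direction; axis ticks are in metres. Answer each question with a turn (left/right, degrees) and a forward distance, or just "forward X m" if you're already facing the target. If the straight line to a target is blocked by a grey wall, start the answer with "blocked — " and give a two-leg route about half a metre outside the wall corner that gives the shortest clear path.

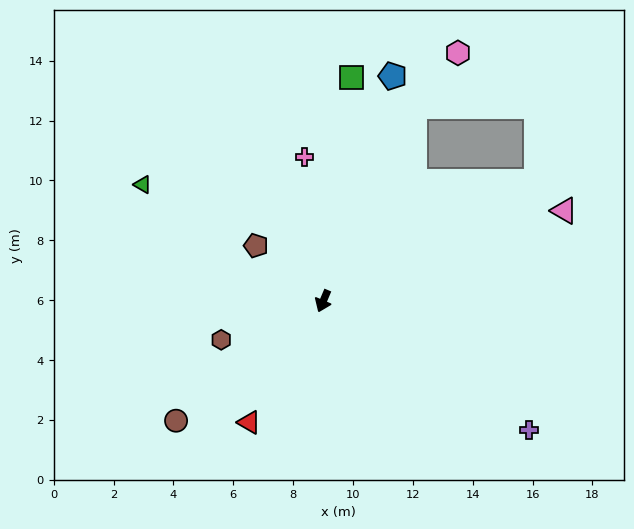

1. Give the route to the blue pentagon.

turn right 174°, forward 7.9 m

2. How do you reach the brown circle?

turn right 28°, forward 6.3 m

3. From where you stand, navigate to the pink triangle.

turn left 134°, forward 8.6 m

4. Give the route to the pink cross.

turn right 150°, forward 4.9 m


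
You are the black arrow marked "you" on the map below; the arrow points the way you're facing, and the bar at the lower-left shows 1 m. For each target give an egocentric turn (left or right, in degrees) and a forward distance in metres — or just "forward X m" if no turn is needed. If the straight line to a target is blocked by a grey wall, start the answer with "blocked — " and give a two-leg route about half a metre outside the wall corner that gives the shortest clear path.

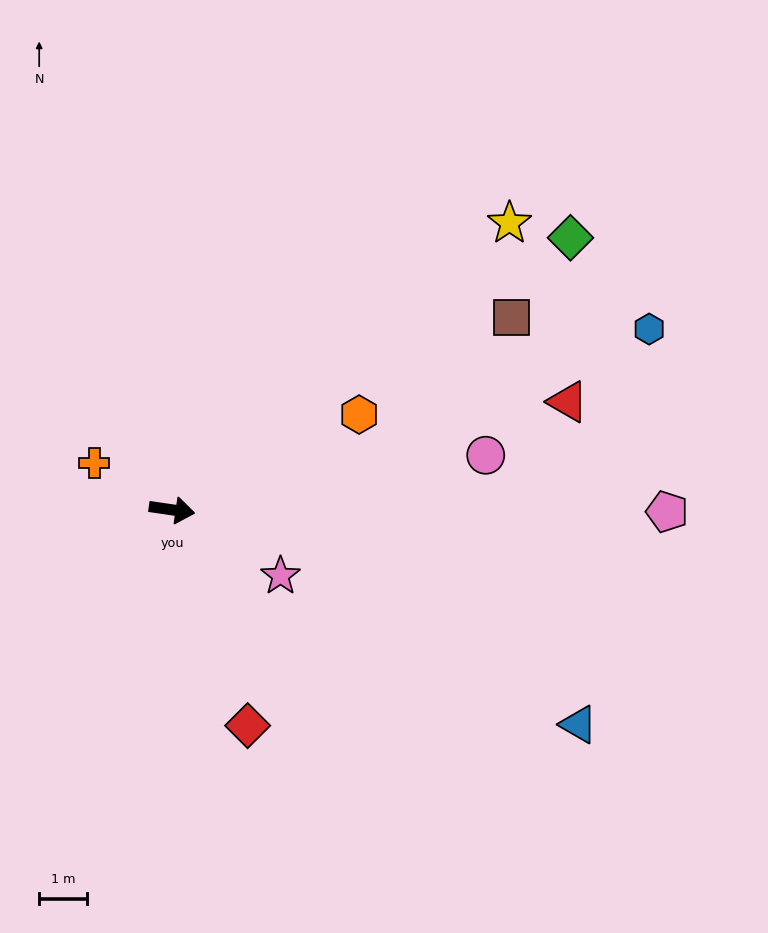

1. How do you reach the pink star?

turn right 23°, forward 2.6 m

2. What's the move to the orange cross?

turn left 157°, forward 1.9 m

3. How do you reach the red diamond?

turn right 62°, forward 4.7 m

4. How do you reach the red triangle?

turn left 24°, forward 8.5 m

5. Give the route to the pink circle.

turn left 18°, forward 6.6 m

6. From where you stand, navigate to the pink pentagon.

turn left 8°, forward 10.3 m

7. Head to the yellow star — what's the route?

turn left 49°, forward 9.2 m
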